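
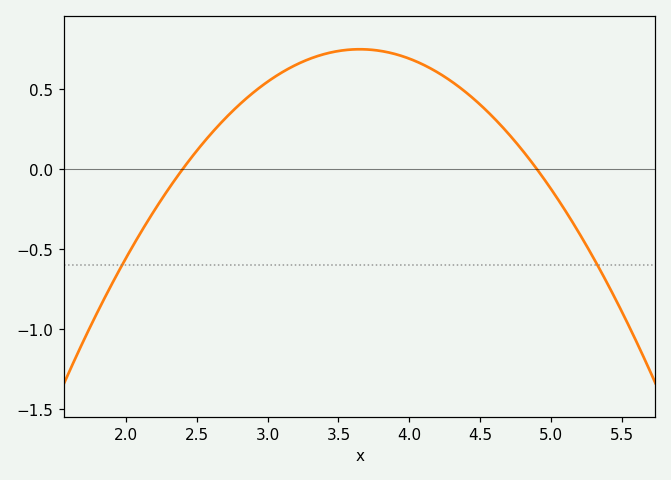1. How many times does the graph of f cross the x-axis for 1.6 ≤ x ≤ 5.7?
2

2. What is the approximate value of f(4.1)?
0.653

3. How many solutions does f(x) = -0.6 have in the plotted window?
2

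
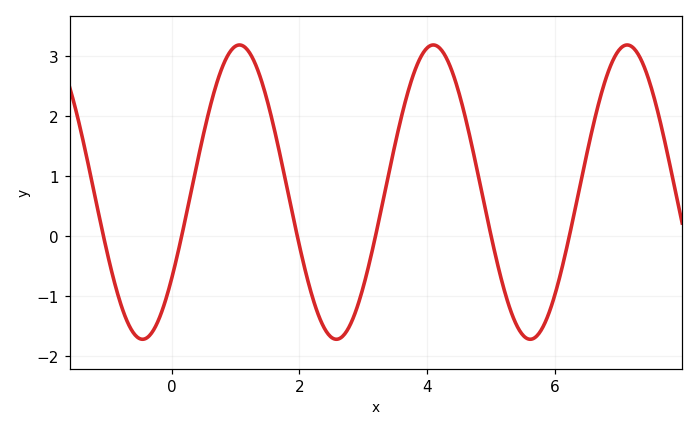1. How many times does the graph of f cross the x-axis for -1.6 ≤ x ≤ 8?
6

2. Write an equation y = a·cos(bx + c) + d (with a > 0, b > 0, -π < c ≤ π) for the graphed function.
y = 2.45cos(2.1x - 2.2) + 0.73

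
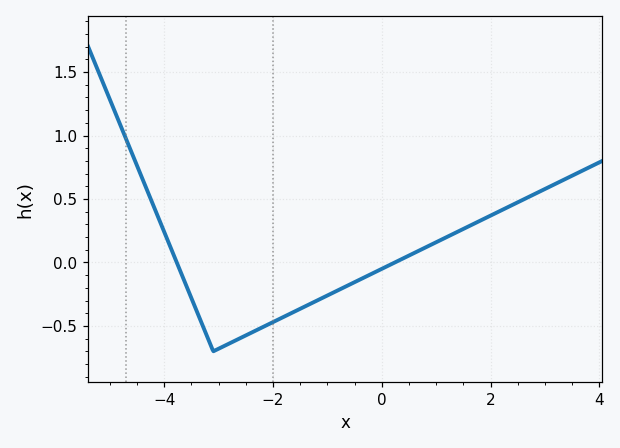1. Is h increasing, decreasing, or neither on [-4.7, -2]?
neither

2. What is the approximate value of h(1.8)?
0.328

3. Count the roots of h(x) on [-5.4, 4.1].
2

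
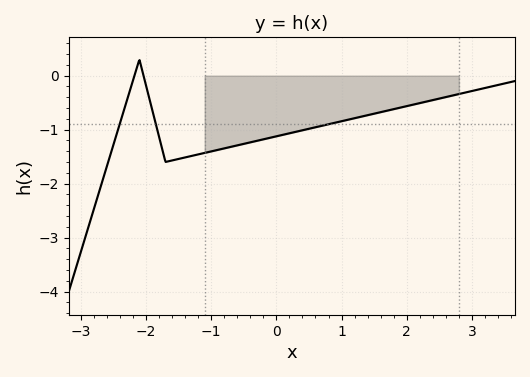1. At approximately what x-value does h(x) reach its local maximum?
-2.1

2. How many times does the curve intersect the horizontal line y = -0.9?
3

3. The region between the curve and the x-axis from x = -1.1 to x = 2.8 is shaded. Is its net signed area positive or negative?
negative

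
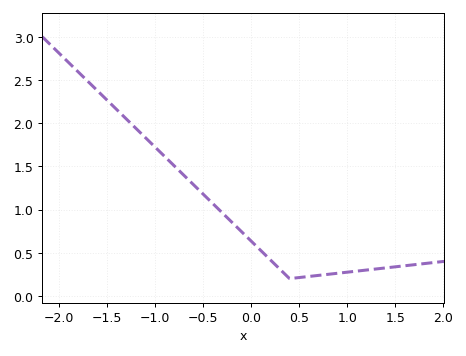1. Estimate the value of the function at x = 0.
0.65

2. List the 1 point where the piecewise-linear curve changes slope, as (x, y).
(0.4, 0.2)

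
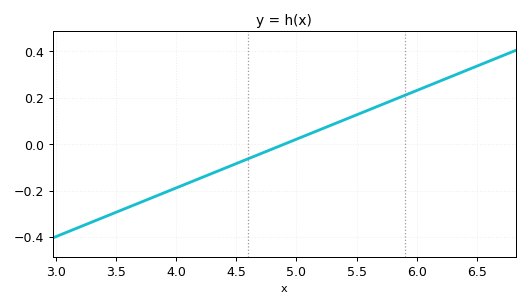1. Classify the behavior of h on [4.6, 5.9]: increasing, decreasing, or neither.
increasing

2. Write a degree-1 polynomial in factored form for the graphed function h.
y = 0.21(x - 4.9)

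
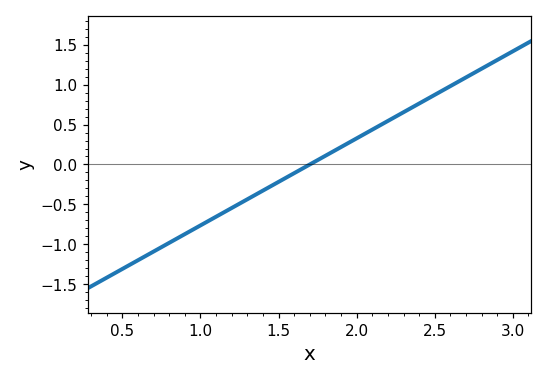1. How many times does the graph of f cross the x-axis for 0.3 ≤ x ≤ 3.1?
1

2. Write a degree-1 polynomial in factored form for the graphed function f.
y = 1.09(x - 1.7)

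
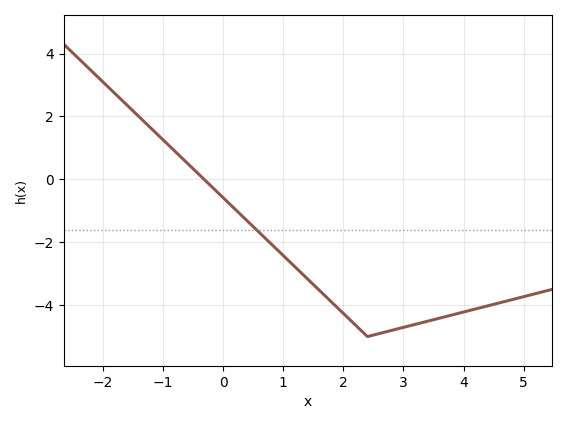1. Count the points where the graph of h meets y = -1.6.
1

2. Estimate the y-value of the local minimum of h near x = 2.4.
-5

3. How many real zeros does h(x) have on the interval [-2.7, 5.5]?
1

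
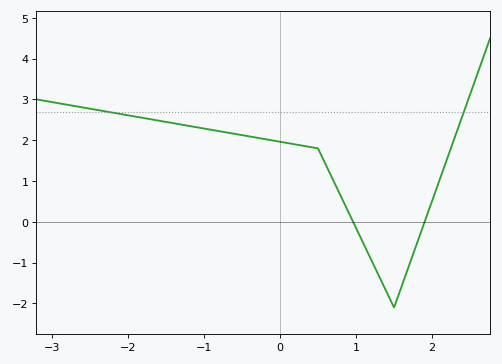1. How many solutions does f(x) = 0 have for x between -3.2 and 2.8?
2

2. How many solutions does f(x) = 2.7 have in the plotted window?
2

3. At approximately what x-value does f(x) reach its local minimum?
1.5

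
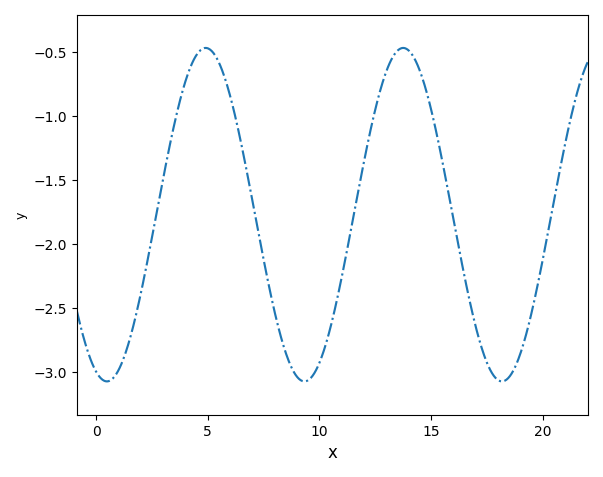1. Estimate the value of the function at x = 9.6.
-3.05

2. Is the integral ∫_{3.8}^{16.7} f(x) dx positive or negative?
negative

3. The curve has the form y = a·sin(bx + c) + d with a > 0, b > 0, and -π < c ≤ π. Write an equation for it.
y = 1.3sin(0.71x - 1.9) - 1.77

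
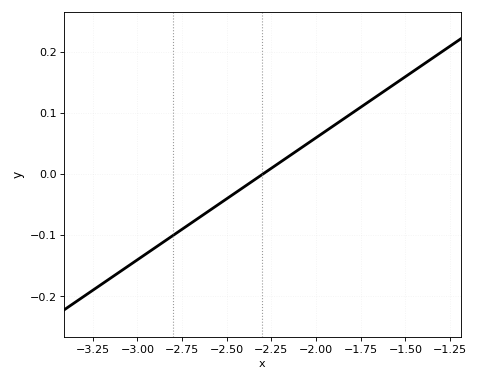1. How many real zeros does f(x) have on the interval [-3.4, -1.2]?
1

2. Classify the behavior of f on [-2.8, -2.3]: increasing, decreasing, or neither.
increasing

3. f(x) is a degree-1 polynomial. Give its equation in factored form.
y = 0.2(x + 2.3)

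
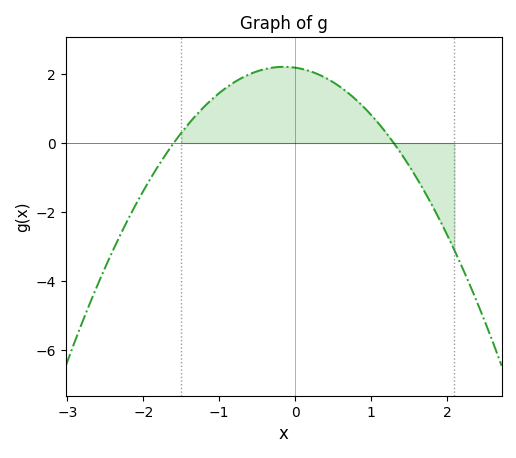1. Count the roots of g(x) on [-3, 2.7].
2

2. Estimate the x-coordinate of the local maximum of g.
-0.15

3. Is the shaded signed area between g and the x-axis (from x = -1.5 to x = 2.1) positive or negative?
positive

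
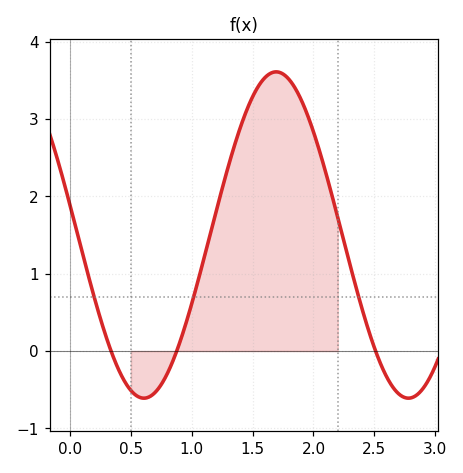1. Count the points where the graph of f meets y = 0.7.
3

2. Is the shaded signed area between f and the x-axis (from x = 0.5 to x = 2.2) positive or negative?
positive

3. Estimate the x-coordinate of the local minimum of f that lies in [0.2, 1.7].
0.606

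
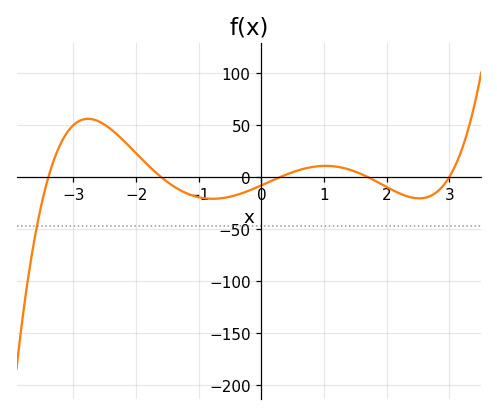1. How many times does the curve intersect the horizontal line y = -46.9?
1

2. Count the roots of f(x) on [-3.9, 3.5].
5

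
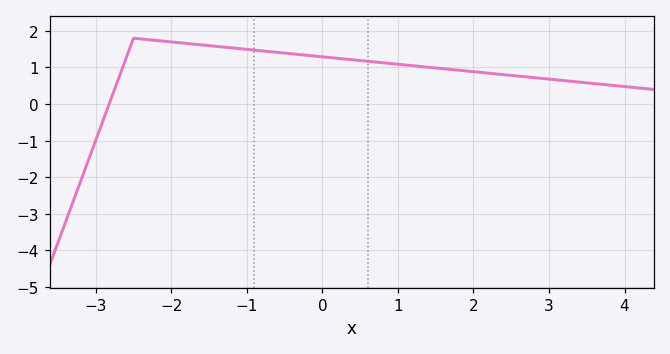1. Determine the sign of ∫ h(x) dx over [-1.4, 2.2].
positive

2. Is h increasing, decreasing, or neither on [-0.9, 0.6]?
decreasing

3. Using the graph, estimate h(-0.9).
1.47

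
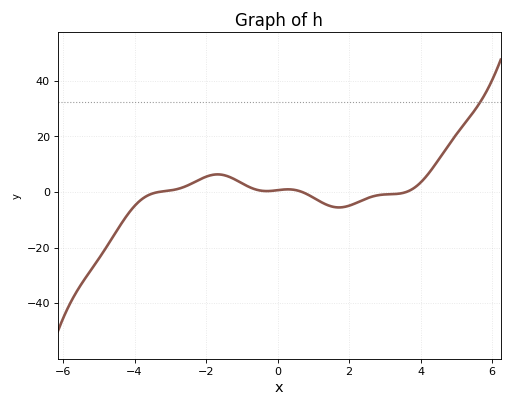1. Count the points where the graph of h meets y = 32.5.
1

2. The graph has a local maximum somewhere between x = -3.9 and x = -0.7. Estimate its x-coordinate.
-1.6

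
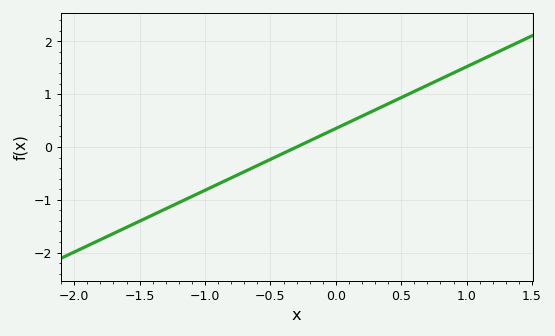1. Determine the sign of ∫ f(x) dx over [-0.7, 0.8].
positive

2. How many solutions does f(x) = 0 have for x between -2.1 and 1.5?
1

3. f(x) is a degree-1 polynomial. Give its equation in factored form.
y = 1.17(x + 0.3)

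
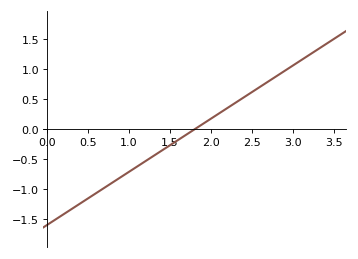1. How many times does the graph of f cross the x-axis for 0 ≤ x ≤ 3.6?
1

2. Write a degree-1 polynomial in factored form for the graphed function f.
y = 0.89(x - 1.8)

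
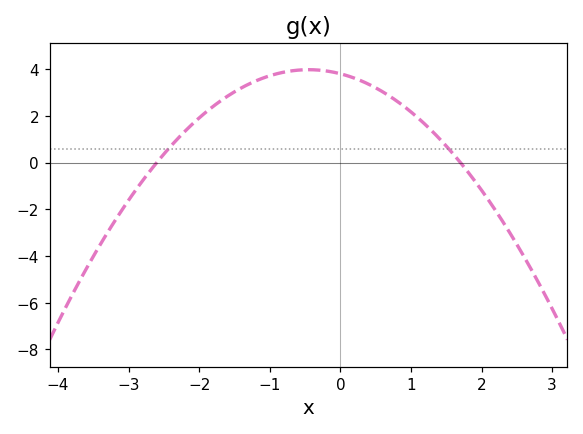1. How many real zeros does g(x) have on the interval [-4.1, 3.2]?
2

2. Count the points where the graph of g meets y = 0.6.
2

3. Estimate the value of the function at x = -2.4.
0.705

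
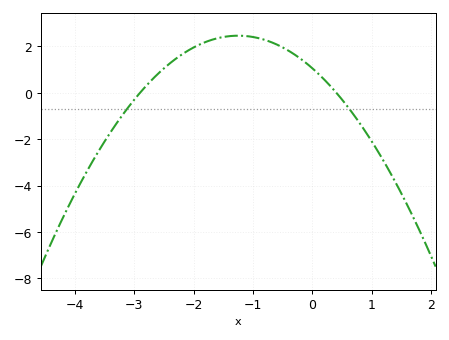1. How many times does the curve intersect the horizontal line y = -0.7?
2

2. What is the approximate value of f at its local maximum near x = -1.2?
2.45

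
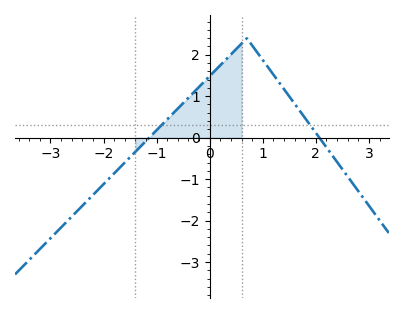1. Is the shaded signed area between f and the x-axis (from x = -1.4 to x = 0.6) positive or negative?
positive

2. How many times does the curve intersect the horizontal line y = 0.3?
2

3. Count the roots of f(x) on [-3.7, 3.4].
2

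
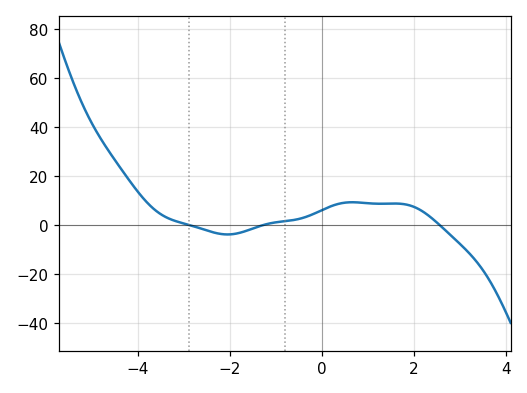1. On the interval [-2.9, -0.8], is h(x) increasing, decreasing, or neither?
neither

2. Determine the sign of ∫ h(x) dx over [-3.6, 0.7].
positive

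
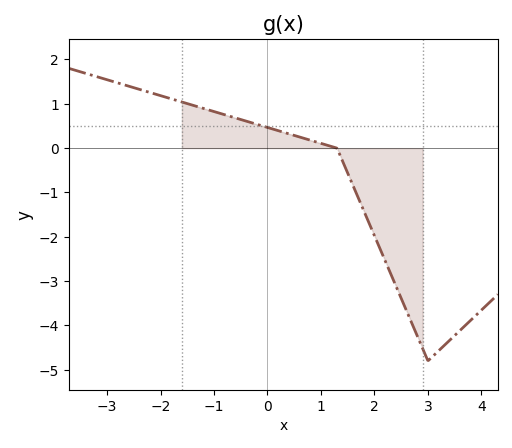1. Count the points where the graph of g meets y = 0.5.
1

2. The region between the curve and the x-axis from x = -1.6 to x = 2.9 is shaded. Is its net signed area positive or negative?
negative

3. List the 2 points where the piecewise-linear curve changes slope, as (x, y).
(1.3, 0); (3, -4.8)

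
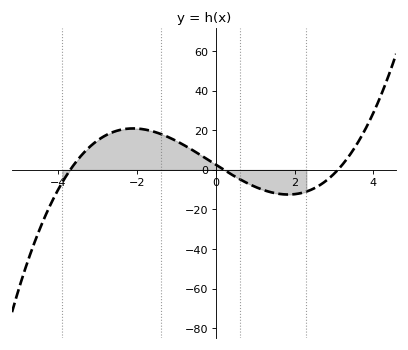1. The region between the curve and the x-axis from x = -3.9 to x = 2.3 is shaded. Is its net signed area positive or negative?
positive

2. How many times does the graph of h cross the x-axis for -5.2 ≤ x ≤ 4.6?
3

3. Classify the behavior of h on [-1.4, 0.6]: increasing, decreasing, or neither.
decreasing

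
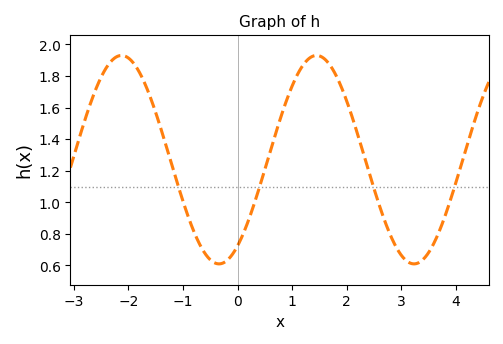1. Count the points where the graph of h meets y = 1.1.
4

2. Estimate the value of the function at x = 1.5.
1.92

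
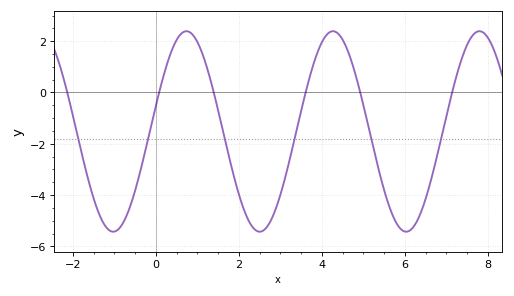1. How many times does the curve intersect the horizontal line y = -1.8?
6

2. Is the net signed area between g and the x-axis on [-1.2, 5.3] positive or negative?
negative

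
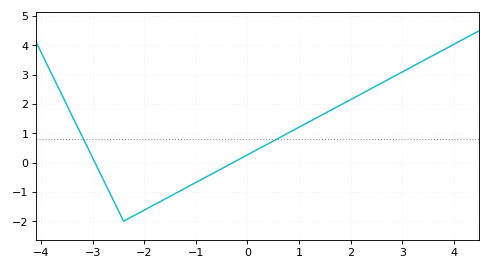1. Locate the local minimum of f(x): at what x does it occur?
-2.4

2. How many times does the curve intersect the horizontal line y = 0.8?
2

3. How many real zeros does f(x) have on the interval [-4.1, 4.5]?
2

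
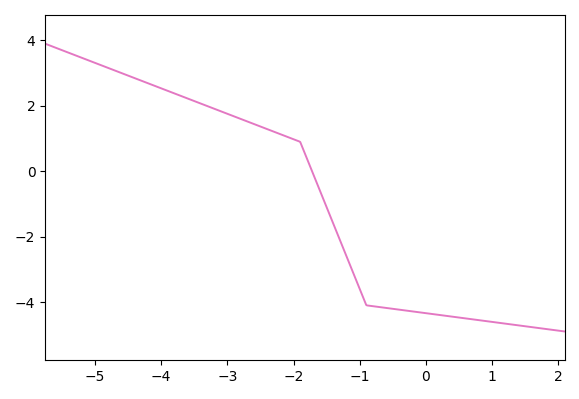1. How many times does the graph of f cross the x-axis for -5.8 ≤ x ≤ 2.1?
1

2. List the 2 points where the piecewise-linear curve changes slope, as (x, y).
(-1.9, 0.9); (-0.9, -4.1)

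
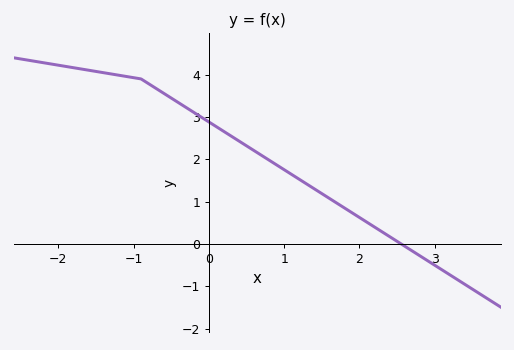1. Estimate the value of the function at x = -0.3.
3.2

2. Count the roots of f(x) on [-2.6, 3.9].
1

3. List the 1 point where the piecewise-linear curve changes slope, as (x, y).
(-0.9, 3.9)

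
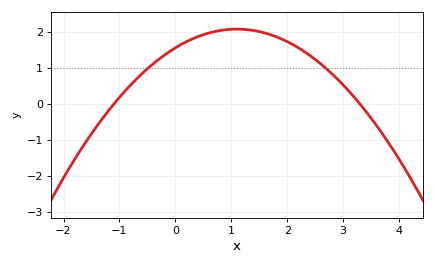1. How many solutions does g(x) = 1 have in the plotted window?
2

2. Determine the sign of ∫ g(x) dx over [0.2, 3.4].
positive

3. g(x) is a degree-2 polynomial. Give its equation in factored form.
y = -0.43(x + 1.1)(x - 3.3)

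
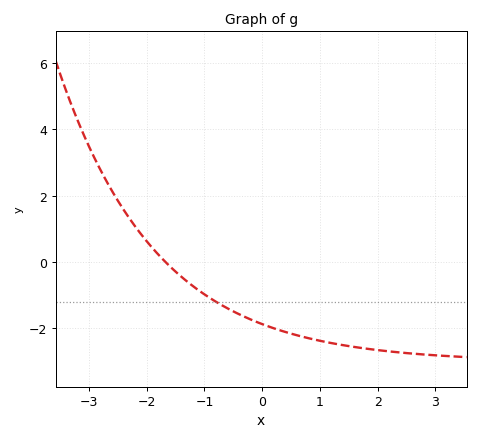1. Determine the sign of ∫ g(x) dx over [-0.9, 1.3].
negative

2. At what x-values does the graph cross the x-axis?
-1.67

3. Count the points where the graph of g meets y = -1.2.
1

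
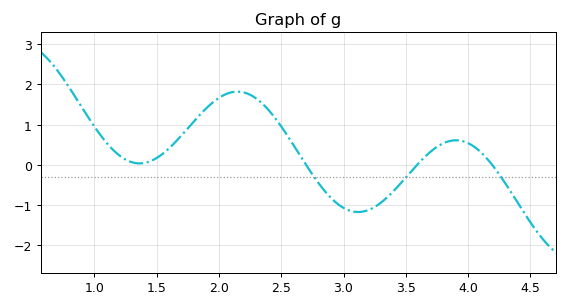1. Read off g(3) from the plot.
-1.1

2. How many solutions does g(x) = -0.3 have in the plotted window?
3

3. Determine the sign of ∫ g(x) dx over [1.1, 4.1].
positive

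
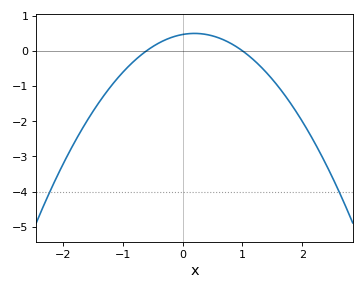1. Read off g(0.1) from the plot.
0.5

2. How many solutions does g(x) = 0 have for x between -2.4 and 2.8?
2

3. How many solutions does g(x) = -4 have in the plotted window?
2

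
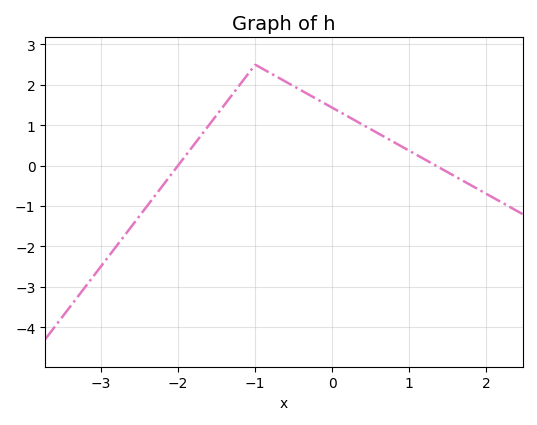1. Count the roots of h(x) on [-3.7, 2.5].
2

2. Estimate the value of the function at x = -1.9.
0.255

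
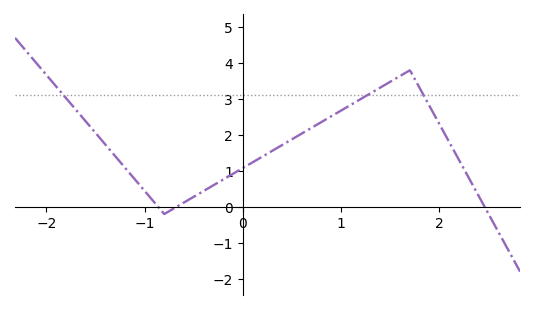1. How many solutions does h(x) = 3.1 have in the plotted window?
3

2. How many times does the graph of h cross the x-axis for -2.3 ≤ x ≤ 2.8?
3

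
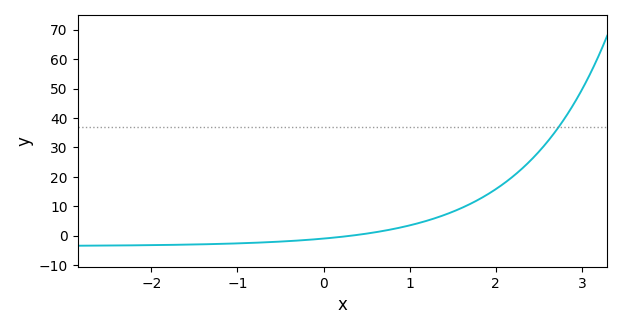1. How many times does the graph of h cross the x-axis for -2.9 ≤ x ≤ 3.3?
1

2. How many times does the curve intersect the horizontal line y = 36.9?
1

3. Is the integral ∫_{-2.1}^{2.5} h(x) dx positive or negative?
positive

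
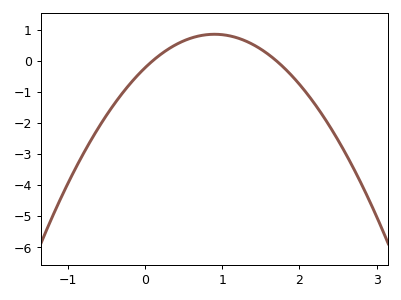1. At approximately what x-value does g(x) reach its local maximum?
0.9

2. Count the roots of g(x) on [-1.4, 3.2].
2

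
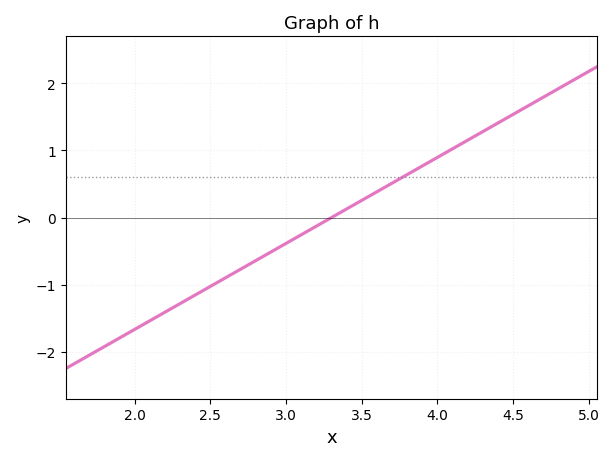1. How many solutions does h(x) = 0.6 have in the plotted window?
1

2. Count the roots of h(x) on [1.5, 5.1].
1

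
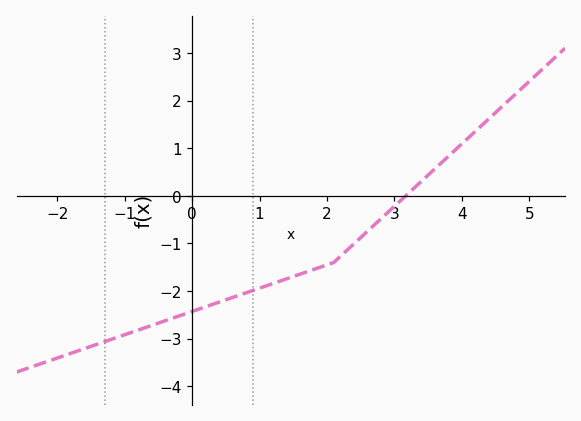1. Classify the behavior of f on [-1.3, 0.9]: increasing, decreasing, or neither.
increasing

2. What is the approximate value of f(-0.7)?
-2.77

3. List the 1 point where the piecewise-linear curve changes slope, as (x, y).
(2.1, -1.4)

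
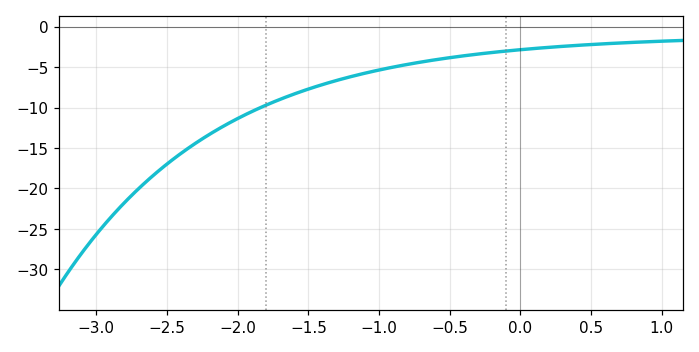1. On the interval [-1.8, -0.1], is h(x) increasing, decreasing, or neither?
increasing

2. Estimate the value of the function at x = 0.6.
-2.11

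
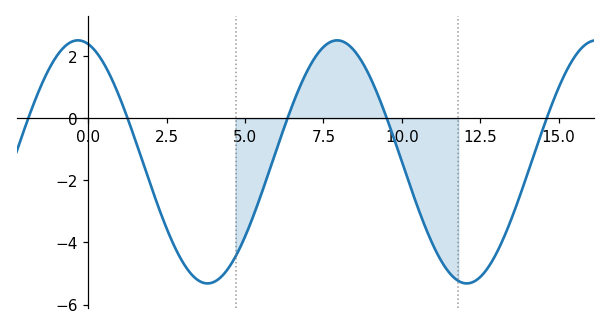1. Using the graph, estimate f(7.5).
2.31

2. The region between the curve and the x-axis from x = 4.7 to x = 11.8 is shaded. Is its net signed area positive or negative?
negative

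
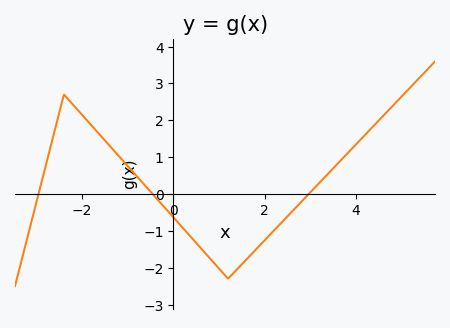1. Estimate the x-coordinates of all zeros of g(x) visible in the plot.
-3, -0.4, 3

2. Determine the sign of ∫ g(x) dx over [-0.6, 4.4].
negative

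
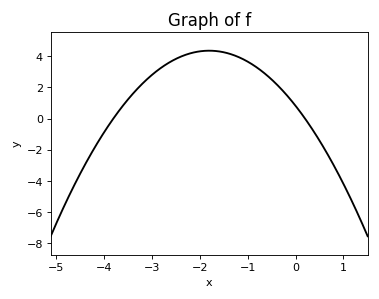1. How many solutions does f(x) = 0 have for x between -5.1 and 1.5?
2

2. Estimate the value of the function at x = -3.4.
1.57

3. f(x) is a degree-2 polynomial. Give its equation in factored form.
y = -1.09(x + 3.8)(x - 0.2)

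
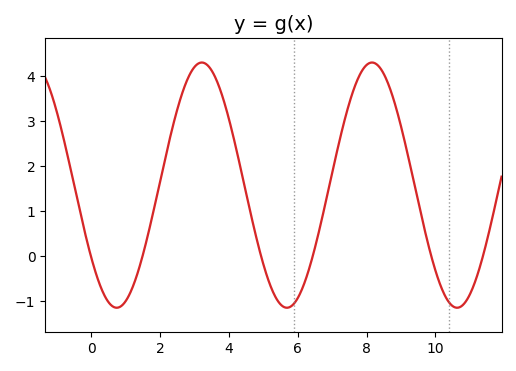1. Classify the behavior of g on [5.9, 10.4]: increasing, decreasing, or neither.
neither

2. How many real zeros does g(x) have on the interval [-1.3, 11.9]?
6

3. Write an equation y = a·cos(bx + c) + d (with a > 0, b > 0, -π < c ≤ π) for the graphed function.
y = 2.72cos(1.3x + 2.2) + 1.58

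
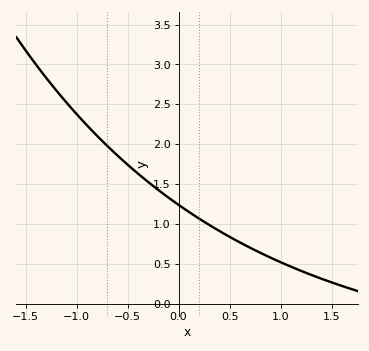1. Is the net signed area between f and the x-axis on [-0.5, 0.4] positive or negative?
positive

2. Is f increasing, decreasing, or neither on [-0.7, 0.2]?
decreasing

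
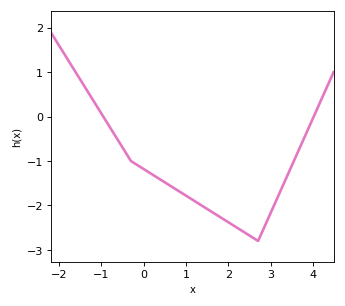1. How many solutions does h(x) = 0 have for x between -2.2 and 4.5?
2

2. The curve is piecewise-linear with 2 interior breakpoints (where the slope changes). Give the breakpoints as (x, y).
(-0.3, -1); (2.7, -2.8)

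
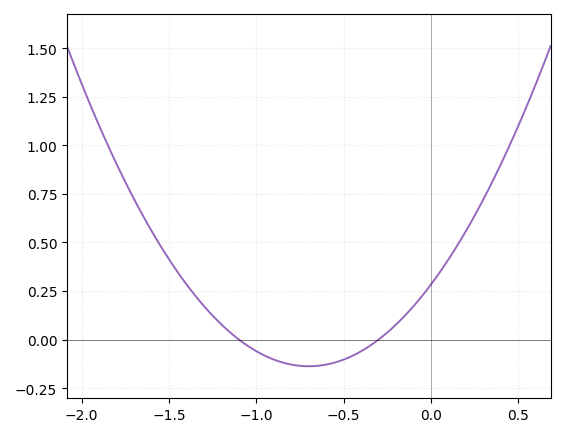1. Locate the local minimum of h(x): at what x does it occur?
-0.7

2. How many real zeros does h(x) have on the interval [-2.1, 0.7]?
2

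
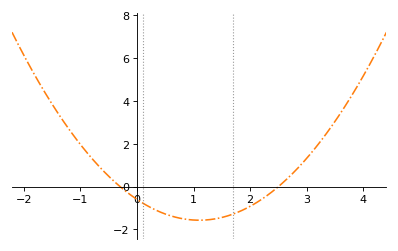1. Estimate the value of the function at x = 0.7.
-1.44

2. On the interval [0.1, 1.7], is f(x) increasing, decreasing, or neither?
neither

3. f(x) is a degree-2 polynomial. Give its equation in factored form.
y = 0.8(x + 0.3)(x - 2.5)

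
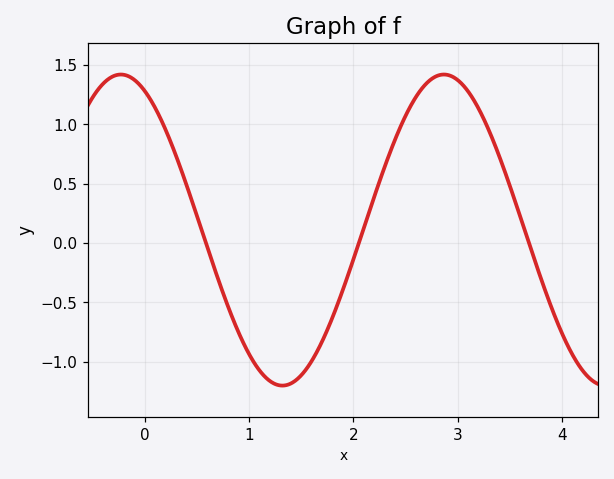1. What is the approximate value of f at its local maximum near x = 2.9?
1.4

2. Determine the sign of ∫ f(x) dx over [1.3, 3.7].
positive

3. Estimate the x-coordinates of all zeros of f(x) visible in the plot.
0.6, 2.1, 3.7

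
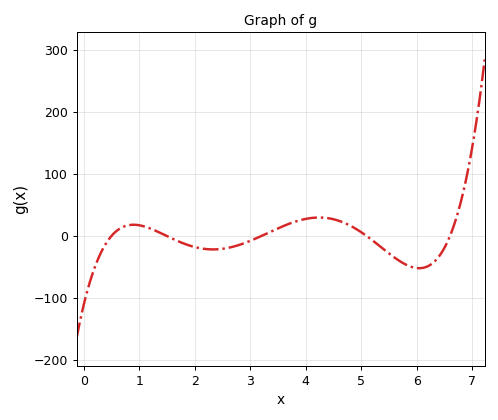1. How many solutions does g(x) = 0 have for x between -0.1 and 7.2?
5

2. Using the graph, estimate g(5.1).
0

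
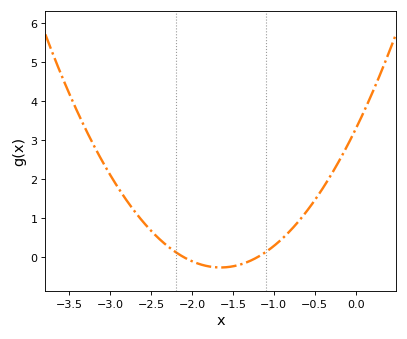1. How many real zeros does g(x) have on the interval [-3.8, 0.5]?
2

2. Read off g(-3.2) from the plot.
2.9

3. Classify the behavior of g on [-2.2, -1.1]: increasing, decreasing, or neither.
neither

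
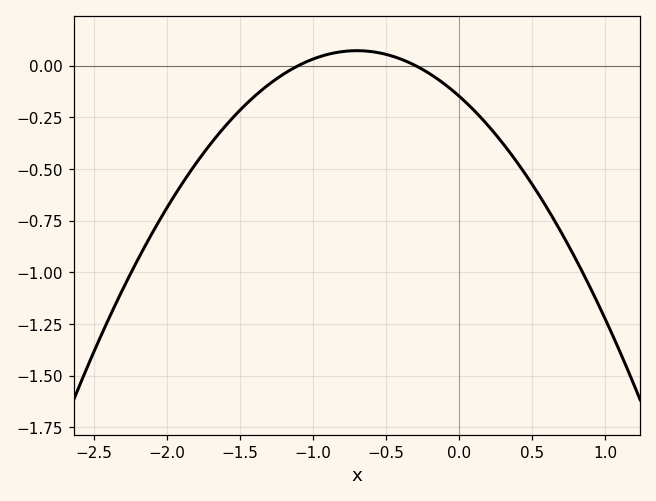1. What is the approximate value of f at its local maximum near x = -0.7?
0.072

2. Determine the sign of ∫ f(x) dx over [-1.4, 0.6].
negative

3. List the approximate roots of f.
-1.1, -0.3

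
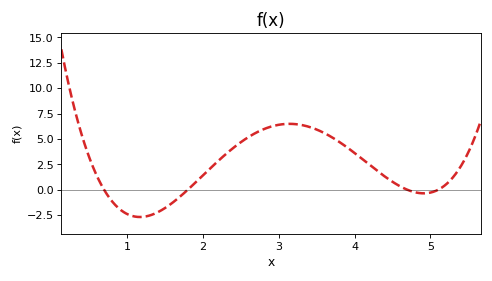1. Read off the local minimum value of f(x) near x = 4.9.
-0.34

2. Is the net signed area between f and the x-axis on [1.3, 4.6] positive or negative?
positive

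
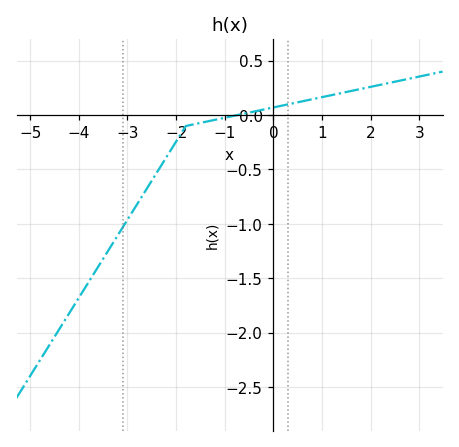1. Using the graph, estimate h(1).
0.15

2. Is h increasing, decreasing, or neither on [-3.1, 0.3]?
increasing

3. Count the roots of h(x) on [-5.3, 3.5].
1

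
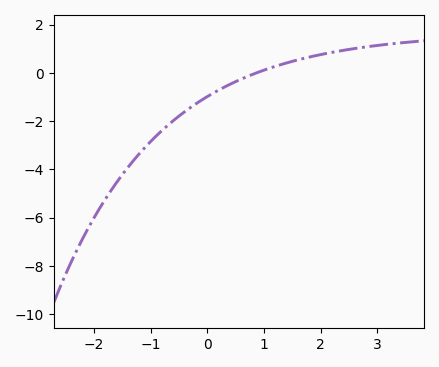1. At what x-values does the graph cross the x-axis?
0.867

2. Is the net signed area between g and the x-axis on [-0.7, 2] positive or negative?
negative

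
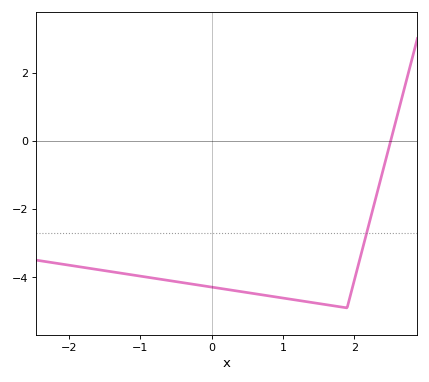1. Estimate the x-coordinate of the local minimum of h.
1.9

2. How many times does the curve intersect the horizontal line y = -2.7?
1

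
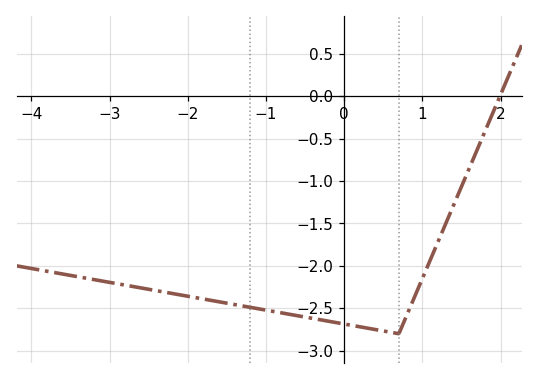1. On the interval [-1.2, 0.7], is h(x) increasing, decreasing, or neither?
decreasing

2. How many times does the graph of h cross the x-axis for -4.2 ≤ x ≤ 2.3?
1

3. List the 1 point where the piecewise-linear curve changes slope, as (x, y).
(0.7, -2.8)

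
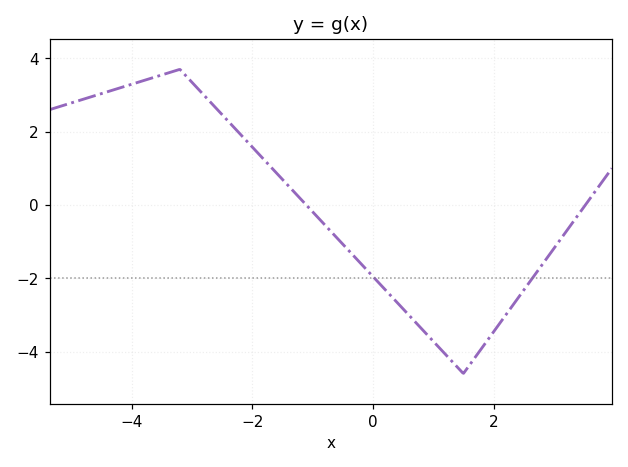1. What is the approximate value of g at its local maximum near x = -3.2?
3.7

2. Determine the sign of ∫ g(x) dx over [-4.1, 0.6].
positive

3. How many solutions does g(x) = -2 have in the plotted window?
2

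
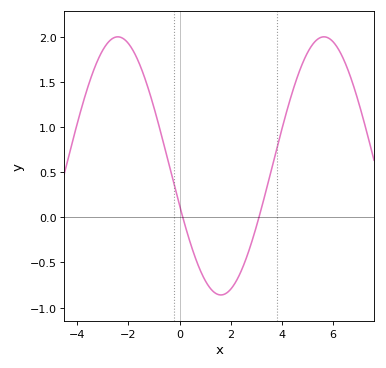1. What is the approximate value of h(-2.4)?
2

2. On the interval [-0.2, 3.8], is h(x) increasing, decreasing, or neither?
neither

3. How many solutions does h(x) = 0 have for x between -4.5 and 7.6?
2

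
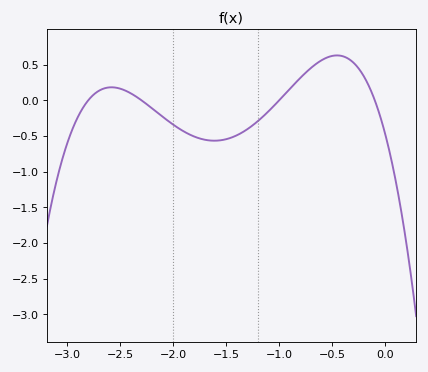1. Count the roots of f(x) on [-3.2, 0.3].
4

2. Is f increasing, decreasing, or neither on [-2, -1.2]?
neither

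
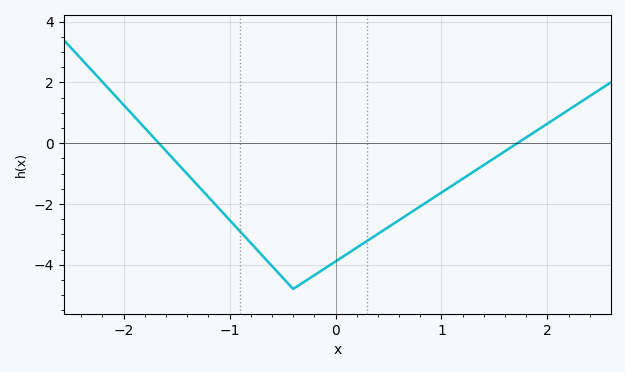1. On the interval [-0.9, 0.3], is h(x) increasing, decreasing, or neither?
neither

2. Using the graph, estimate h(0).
-3.89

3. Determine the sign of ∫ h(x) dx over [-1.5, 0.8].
negative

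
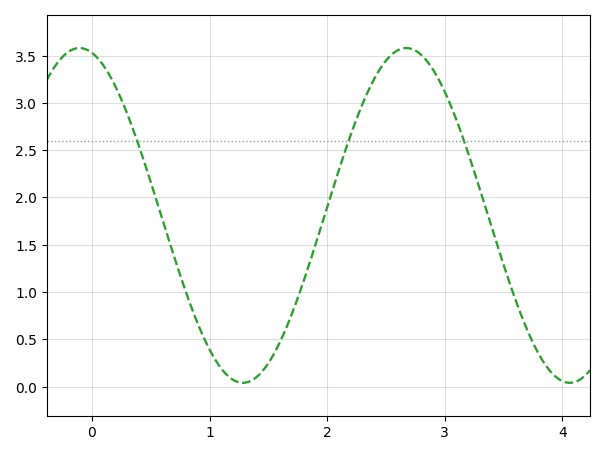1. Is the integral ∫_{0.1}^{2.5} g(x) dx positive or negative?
positive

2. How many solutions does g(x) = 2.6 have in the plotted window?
3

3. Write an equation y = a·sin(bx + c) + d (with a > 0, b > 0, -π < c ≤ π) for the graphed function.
y = 1.77sin(2.26x + 1.81) + 1.81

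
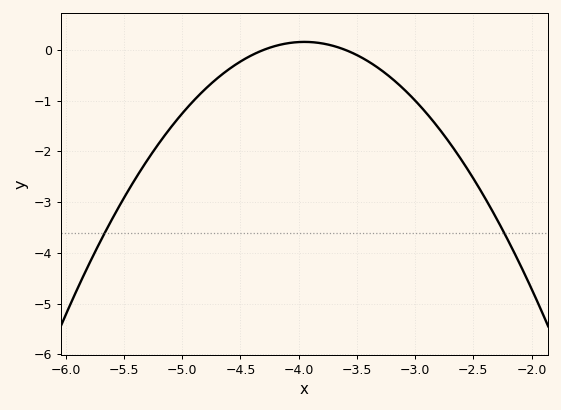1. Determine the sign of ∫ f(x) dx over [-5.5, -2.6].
negative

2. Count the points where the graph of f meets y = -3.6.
2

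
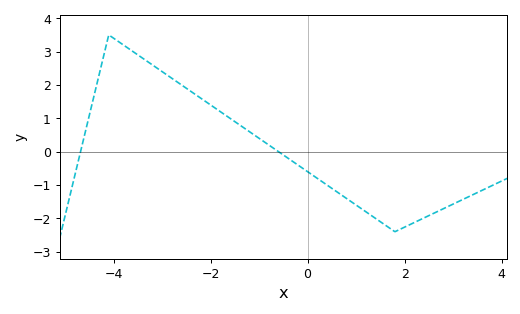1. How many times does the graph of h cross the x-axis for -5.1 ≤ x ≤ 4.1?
2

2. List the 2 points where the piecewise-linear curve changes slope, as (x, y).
(-4.1, 3.5); (1.8, -2.4)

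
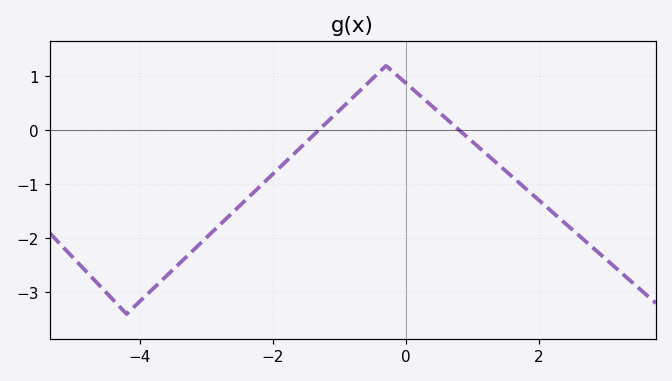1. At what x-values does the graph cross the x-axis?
-1.32, 0.806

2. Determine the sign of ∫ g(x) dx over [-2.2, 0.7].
positive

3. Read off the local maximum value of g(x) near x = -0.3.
1.2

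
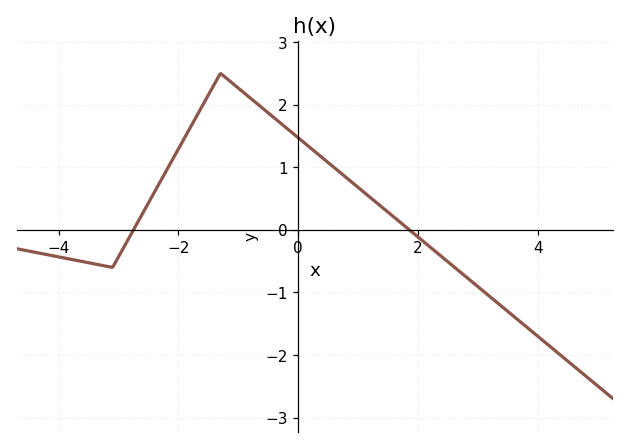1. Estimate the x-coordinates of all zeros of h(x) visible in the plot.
-2.8, 1.8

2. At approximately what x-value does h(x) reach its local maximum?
-1.4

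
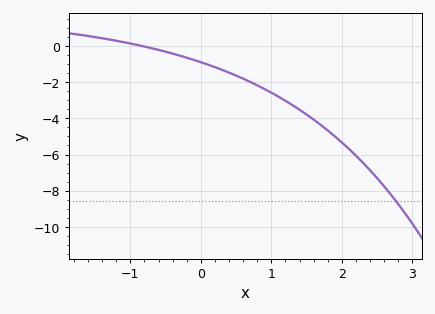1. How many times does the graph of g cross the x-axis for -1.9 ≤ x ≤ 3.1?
1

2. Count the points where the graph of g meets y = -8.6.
1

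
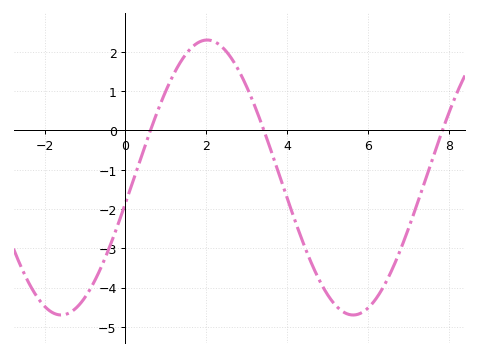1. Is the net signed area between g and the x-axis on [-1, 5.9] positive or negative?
negative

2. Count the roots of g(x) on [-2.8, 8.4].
3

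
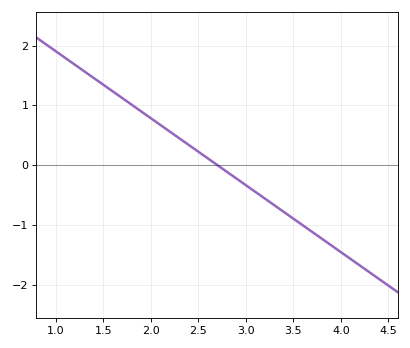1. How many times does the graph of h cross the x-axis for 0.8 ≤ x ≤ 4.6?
1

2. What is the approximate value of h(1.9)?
0.896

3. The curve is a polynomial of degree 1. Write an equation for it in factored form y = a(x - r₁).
y = -1.12(x - 2.7)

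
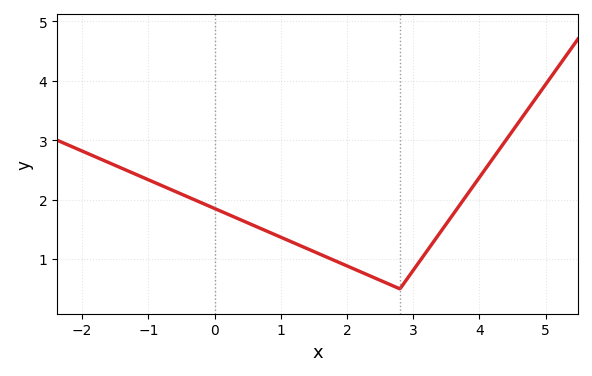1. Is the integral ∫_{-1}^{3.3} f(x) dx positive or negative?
positive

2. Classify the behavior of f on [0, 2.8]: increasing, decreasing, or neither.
decreasing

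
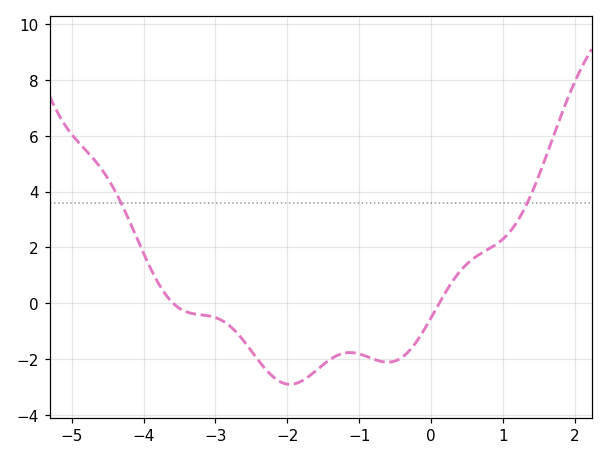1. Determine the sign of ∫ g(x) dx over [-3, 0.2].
negative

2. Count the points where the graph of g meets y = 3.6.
2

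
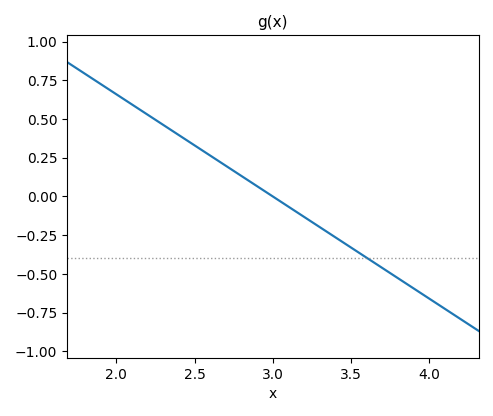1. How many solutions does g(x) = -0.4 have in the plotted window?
1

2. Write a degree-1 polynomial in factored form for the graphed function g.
y = -0.66(x - 3)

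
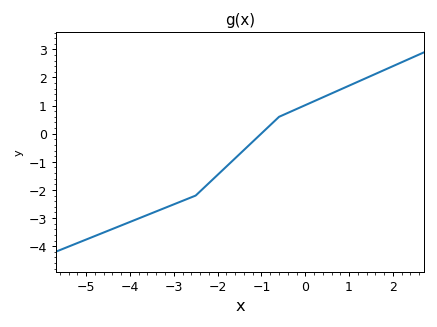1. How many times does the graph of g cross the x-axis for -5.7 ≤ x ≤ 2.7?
1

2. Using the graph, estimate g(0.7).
1.5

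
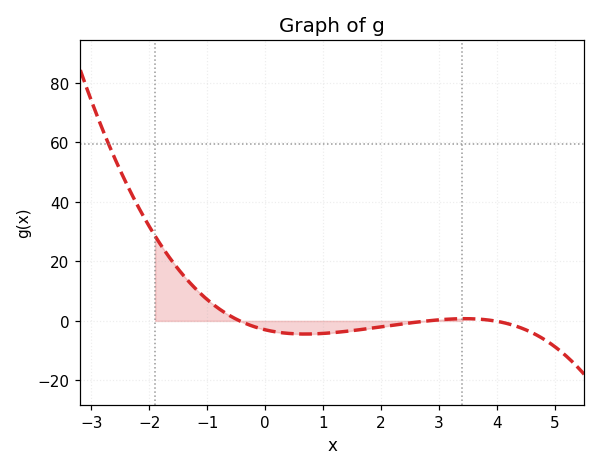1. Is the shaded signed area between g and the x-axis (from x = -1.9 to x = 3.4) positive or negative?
positive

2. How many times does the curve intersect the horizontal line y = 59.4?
1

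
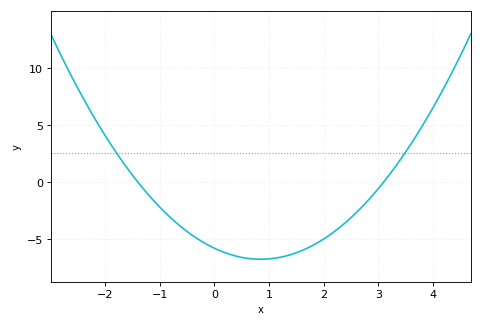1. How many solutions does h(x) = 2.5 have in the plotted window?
2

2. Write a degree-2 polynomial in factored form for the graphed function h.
y = 1.34(x + 1.4)(x - 3.1)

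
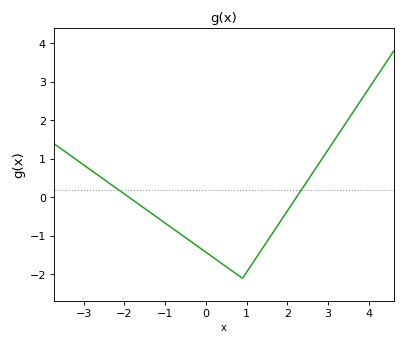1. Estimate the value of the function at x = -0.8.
-0.817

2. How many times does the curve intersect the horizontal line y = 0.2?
2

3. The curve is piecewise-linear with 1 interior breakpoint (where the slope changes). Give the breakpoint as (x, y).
(0.9, -2.1)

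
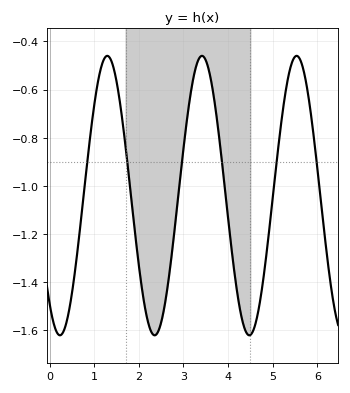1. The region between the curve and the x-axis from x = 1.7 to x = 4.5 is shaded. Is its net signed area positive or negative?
negative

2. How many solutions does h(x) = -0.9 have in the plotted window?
6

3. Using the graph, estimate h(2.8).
-1.18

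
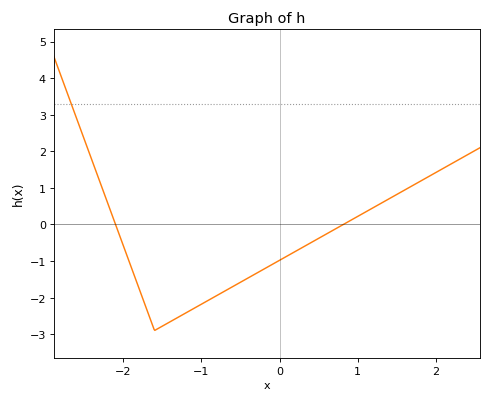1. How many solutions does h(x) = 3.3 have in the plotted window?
1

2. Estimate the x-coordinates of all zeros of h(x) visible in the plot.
-2.1, 0.8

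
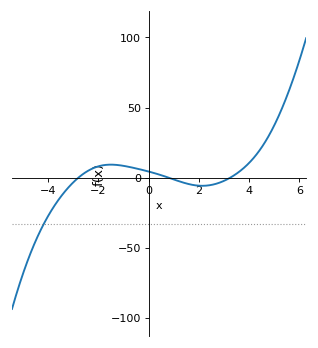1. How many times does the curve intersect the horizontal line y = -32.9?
1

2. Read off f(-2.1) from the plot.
7.45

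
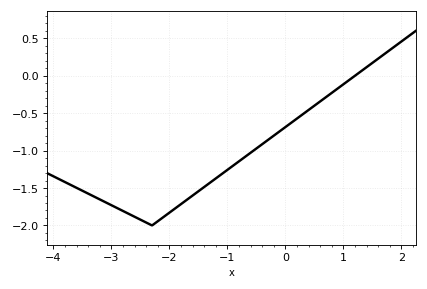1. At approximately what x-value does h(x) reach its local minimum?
-2.3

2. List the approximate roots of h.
1.2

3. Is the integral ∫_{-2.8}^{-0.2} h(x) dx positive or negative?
negative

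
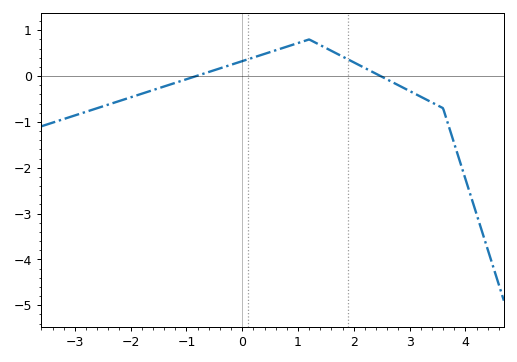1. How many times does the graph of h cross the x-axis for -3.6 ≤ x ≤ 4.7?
2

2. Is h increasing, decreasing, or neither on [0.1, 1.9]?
neither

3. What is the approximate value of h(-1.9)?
-0.4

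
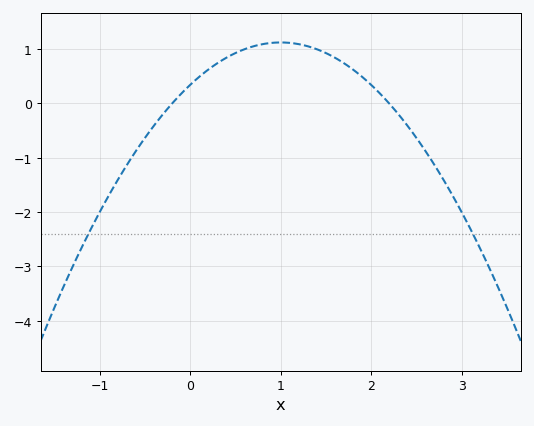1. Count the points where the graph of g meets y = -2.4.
2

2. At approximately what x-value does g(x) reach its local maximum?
1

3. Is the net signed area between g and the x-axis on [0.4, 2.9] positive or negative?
positive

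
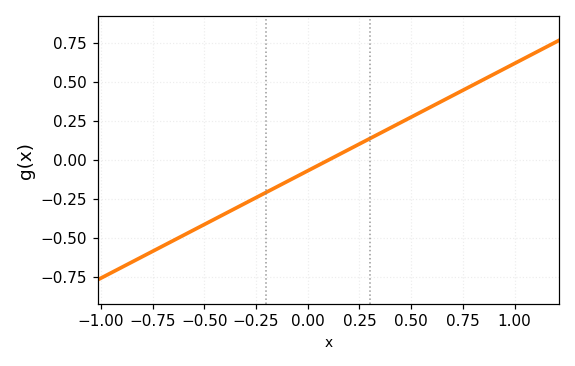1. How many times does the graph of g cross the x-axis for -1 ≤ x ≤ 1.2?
1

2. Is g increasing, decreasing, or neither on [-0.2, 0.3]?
increasing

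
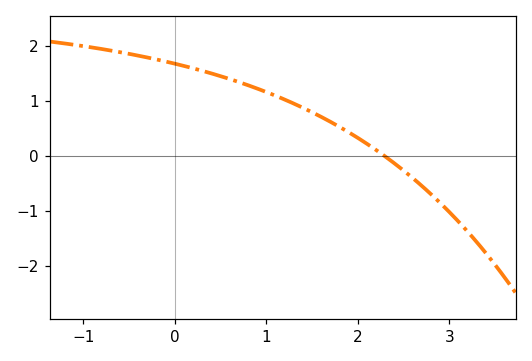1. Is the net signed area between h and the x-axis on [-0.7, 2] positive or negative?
positive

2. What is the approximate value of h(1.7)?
0.6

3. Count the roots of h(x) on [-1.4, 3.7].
1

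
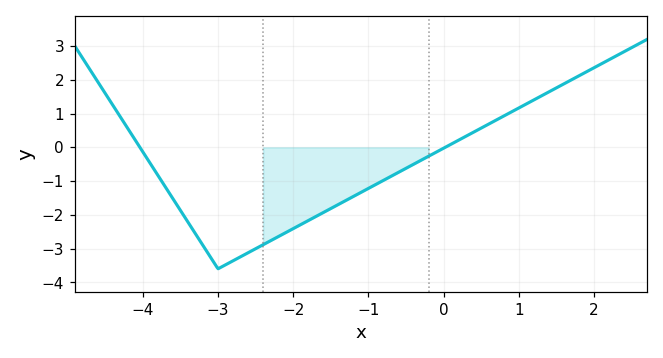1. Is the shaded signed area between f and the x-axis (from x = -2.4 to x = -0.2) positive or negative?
negative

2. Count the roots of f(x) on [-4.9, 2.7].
2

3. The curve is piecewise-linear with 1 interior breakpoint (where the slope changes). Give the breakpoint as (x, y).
(-3, -3.6)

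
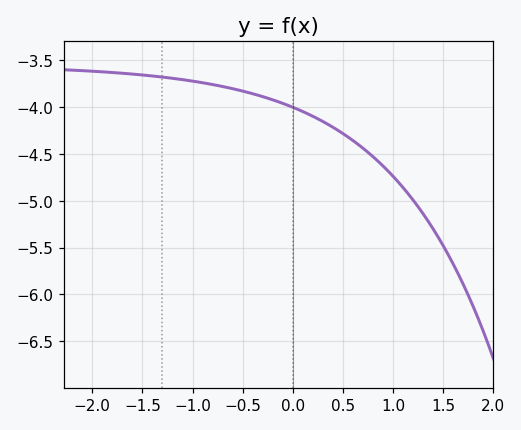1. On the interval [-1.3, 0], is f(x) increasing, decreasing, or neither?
decreasing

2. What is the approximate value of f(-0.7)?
-3.78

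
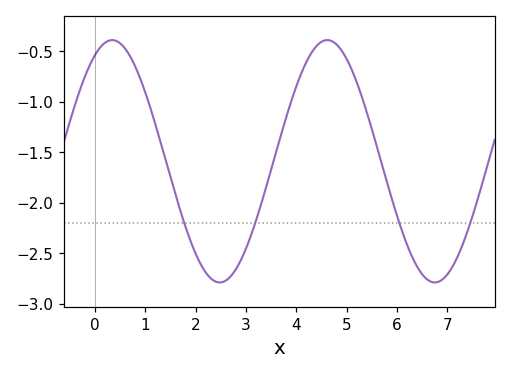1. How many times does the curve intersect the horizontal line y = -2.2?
4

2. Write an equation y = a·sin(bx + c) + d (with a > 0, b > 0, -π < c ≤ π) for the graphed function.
y = 1.2sin(1.5x + 1.1) - 1.59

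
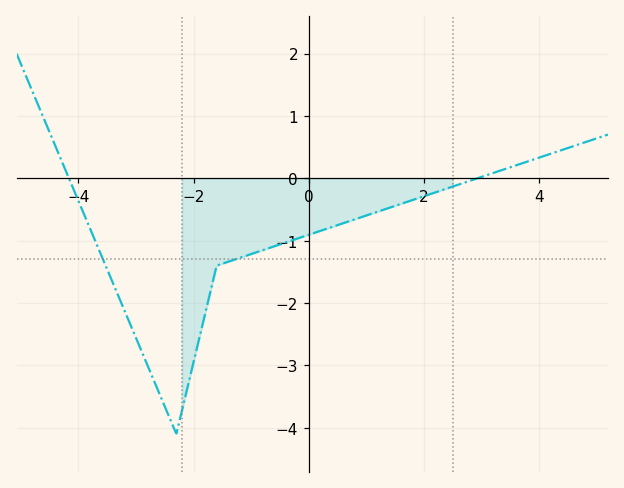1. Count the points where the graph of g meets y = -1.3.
2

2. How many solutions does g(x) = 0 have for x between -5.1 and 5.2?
2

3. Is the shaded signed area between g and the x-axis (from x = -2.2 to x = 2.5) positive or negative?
negative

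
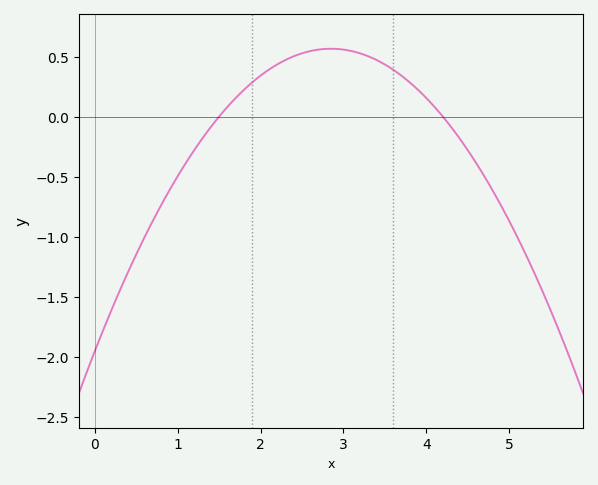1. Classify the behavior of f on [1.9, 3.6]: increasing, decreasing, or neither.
neither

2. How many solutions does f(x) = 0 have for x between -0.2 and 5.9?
2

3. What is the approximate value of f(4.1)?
0.1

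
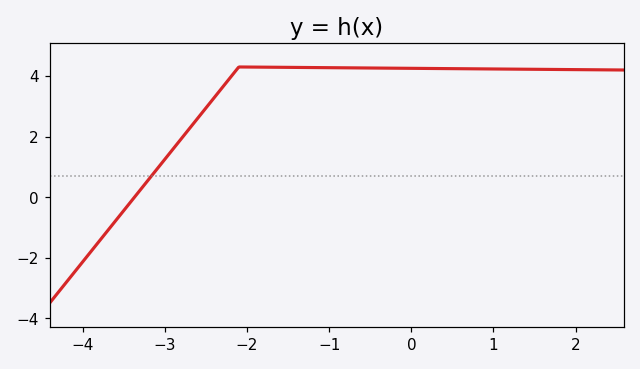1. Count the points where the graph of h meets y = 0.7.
1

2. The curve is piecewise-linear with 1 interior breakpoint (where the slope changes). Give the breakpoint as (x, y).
(-2.1, 4.3)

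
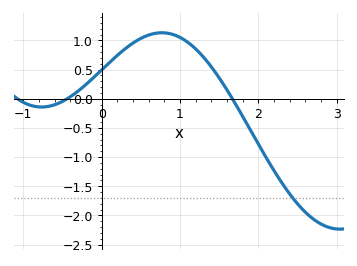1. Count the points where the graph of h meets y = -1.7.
1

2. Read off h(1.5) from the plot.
0.356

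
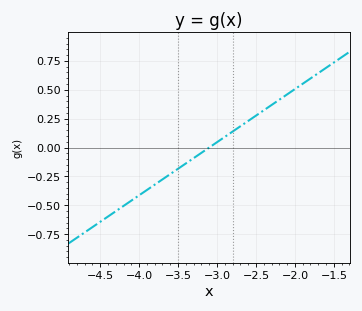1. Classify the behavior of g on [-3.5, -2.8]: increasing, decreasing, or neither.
increasing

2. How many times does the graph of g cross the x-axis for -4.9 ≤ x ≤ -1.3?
1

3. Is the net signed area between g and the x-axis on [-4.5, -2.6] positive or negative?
negative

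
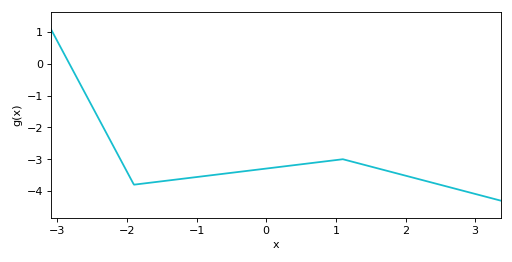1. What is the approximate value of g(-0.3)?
-3.37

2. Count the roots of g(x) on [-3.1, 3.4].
1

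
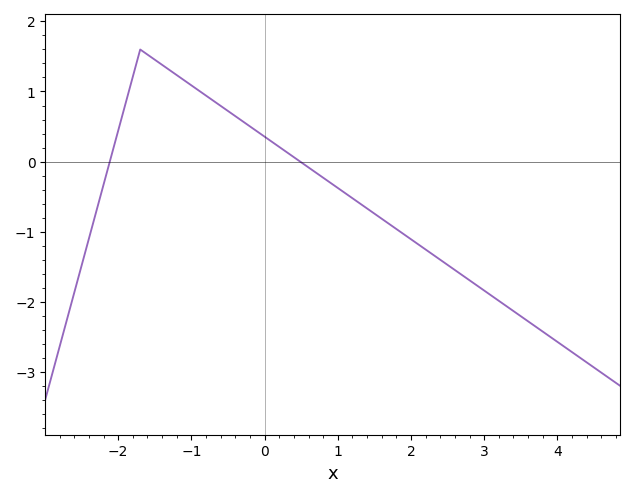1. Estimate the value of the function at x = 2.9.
-1.77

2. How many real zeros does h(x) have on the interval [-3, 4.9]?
2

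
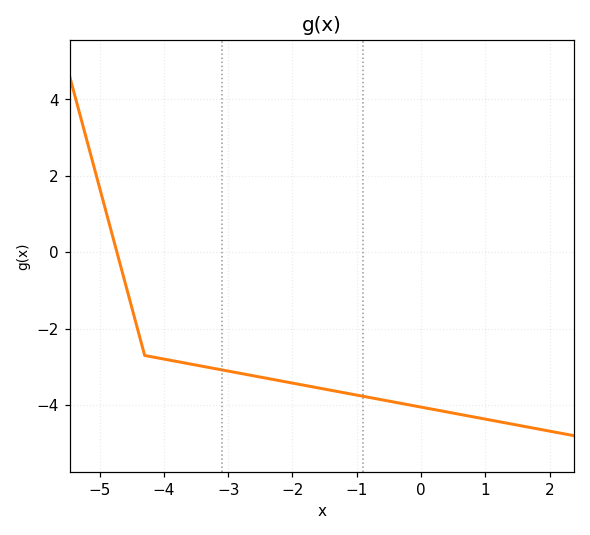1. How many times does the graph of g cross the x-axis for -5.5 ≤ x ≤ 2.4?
1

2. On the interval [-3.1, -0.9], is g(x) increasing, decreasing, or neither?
decreasing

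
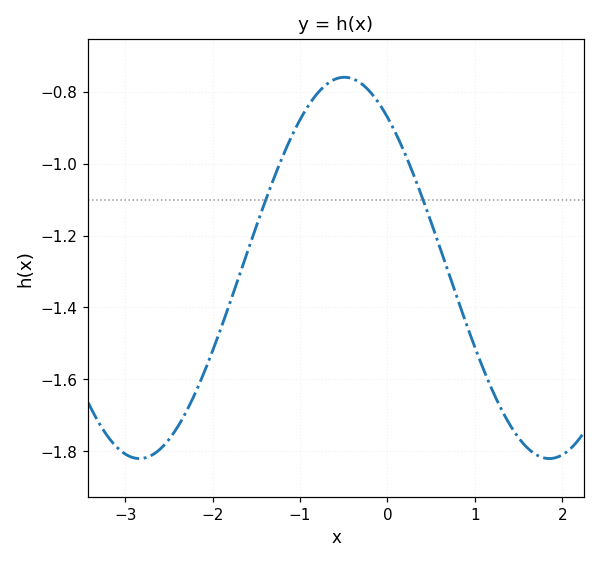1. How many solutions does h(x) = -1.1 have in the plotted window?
2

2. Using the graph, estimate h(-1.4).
-1.1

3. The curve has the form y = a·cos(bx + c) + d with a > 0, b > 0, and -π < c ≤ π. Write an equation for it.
y = 0.53cos(1.3x + 0.66) - 1.29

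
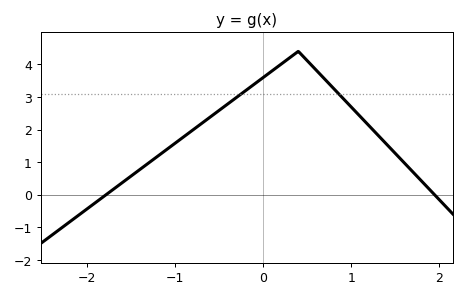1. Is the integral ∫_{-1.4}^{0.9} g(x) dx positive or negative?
positive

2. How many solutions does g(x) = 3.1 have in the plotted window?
2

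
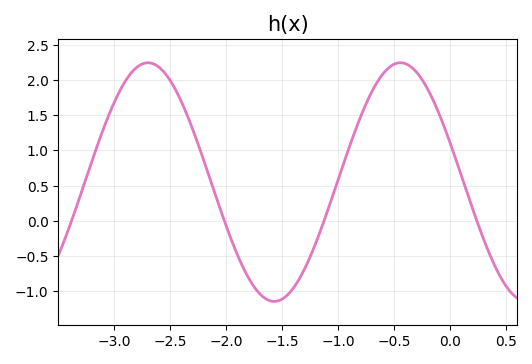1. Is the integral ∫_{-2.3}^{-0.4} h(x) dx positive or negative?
positive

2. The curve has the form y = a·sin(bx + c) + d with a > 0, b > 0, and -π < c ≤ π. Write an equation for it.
y = 1.7sin(2.8x + 2.8) + 0.55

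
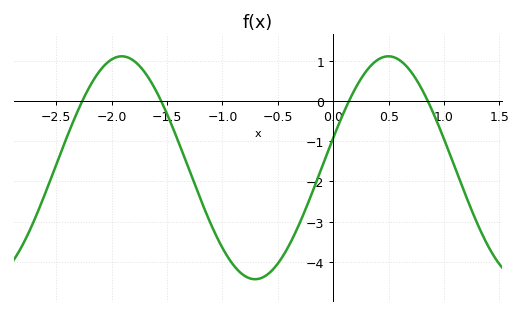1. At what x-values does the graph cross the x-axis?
-2.3, -1.6, 0.1, 0.9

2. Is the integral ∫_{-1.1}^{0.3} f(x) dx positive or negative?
negative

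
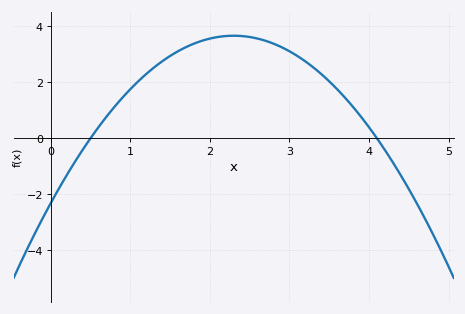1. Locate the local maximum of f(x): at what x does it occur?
2.3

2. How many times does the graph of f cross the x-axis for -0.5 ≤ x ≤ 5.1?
2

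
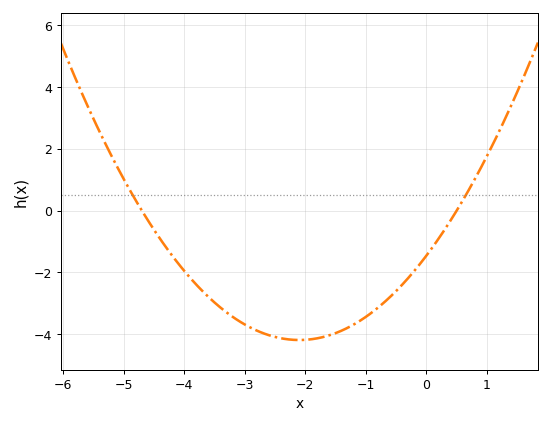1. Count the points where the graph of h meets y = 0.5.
2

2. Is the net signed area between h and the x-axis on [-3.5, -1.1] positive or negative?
negative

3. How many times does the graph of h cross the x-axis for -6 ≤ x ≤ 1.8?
2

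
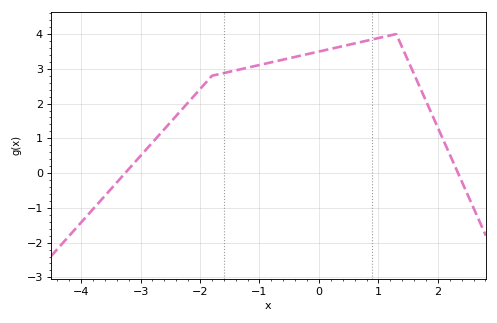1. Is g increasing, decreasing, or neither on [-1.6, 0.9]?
increasing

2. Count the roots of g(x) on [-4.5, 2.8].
2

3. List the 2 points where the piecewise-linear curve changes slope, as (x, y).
(-1.8, 2.8); (1.3, 4)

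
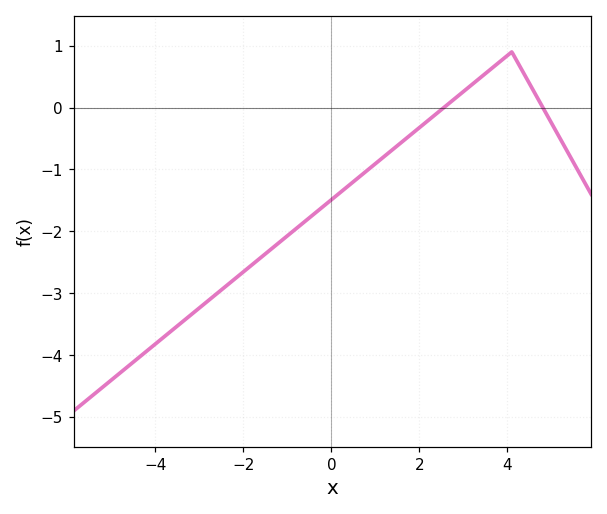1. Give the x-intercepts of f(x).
2.56, 4.81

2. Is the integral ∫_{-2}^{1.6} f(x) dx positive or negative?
negative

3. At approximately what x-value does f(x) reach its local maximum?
4.1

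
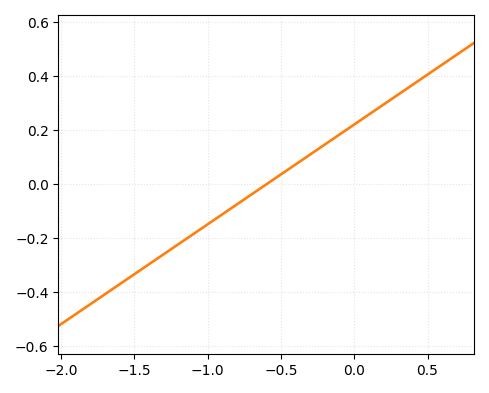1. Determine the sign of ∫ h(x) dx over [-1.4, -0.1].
negative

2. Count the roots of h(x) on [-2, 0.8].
1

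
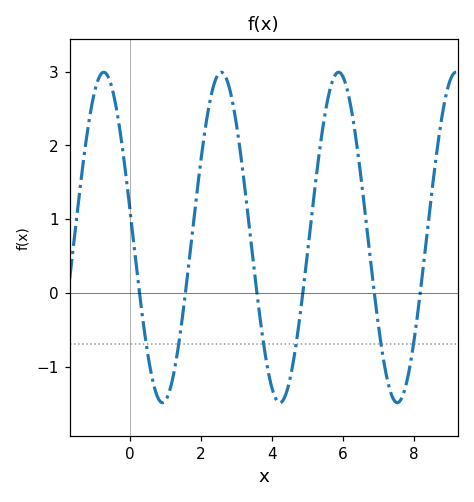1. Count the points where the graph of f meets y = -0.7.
6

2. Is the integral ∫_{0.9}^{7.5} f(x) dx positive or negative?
positive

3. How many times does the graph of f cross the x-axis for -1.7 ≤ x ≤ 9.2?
6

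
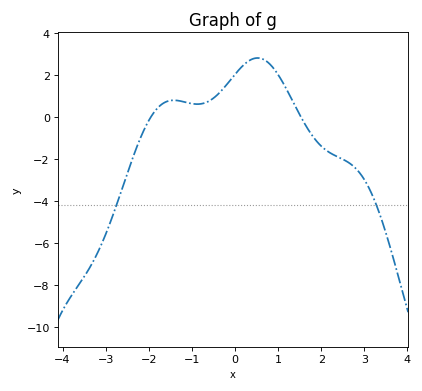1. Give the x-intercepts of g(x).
-1.95, 1.53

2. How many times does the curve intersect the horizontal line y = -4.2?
2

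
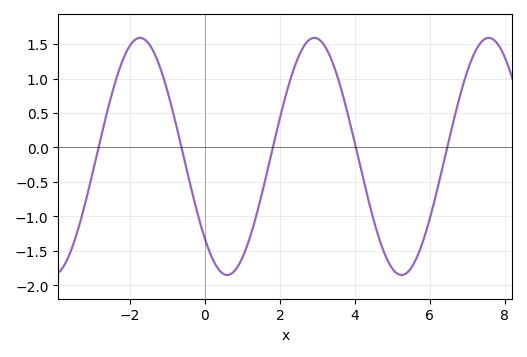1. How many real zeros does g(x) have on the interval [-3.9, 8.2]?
5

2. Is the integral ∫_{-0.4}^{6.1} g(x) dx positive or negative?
negative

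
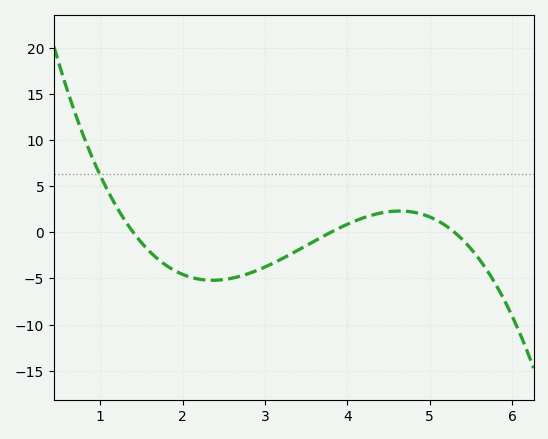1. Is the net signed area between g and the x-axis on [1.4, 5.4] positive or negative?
negative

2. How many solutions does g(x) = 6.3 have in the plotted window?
1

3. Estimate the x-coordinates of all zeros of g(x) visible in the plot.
1.4, 3.8, 5.3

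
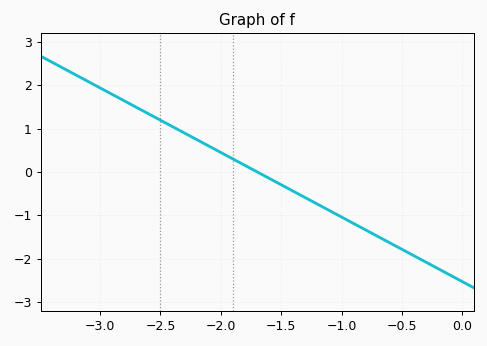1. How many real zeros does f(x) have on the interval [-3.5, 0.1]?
1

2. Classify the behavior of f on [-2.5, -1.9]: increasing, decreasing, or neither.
decreasing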